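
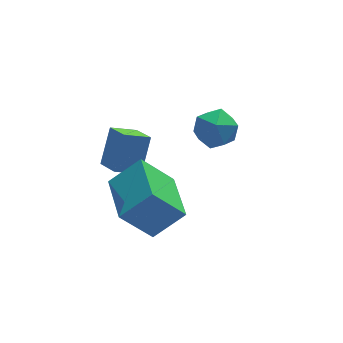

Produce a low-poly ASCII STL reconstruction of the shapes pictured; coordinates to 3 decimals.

solid 
facet normal -0.373 -0.489 -0.788
outer loop
vertex -2.387 -0.076 -1.763
vertex -2.594 0.779 -2.195
vertex -1.547 -0.074 -2.162
endloop
endfacet
facet normal 0.211 -0.873 0.441
outer loop
vertex -1.046 0.581 -1.105
vertex -2.387 -0.076 -1.763
vertex -1.547 -0.074 -2.162
endloop
endfacet
facet normal -0.373 -0.489 -0.788
outer loop
vertex -1.547 -0.074 -2.162
vertex -2.594 0.779 -2.195
vertex -1.754 0.781 -2.594
endloop
endfacet
facet normal 0.903 0.002 -0.429
outer loop
vertex -1.754 0.781 -2.594
vertex -1.046 0.581 -1.105
vertex -1.547 -0.074 -2.162
endloop
endfacet
facet normal -0.903 -0.002 0.429
outer loop
vertex -2.387 -0.076 -1.763
vertex -2.093 1.434 -1.138
vertex -2.594 0.779 -2.195
endloop
endfacet
facet normal 0.211 -0.873 0.441
outer loop
vertex -1.886 0.579 -0.706
vertex -2.387 -0.076 -1.763
vertex -1.046 0.581 -1.105
endloop
endfacet
facet normal -0.903 -0.002 0.429
outer loop
vertex -1.886 0.579 -0.706
vertex -2.093 1.434 -1.138
vertex -2.387 -0.076 -1.763
endloop
endfacet
facet normal -0.211 0.873 -0.441
outer loop
vertex -2.594 0.779 -2.195
vertex -2.093 1.434 -1.138
vertex -1.754 0.781 -2.594
endloop
endfacet
facet normal 0.903 0.002 -0.429
outer loop
vertex -1.253 1.436 -1.537
vertex -1.046 0.581 -1.105
vertex -1.754 0.781 -2.594
endloop
endfacet
facet normal -0.211 0.873 -0.441
outer loop
vertex -1.754 0.781 -2.594
vertex -2.093 1.434 -1.138
vertex -1.253 1.436 -1.537
endloop
endfacet
facet normal 0.373 0.489 0.788
outer loop
vertex -1.253 1.436 -1.537
vertex -1.886 0.579 -0.706
vertex -1.046 0.581 -1.105
endloop
endfacet
facet normal 0.373 0.489 0.788
outer loop
vertex -2.093 1.434 -1.138
vertex -1.886 0.579 -0.706
vertex -1.253 1.436 -1.537
endloop
endfacet
facet normal -0.630 0.765 0.131
outer loop
vertex 0.371 0.779 -1.431
vertex 0.453 0.711 -0.639
vertex 0.945 1.187 -1.052
endloop
endfacet
facet normal -0.272 0.832 -0.484
outer loop
vertex 0.371 0.779 -1.431
vertex 0.945 1.187 -1.052
vertex 1.102 0.832 -1.751
endloop
endfacet
facet normal -0.403 0.254 -0.879
outer loop
vertex 0.371 0.779 -1.431
vertex 1.102 0.832 -1.751
vertex 0.706 0.138 -1.77
endloop
endfacet
facet normal -0.843 -0.170 -0.511
outer loop
vertex 0.371 0.779 -1.431
vertex 0.706 0.138 -1.77
vertex 0.305 0.063 -1.083
endloop
endfacet
facet normal -0.983 0.146 0.114
outer loop
vertex 0.371 0.779 -1.431
vertex 0.305 0.063 -1.083
vertex 0.453 0.711 -0.639
endloop
endfacet
facet normal 0.425 0.842 -0.332
outer loop
vertex 1.102 0.832 -1.751
vertex 0.945 1.187 -1.052
vertex 1.635 0.797 -1.157
endloop
endfacet
facet normal -0.154 0.733 0.662
outer loop
vertex 0.945 1.187 -1.052
vertex 0.453 0.711 -0.639
vertex 1.234 0.722 -0.47
endloop
endfacet
facet normal -0.725 -0.269 0.634
outer loop
vertex 0.453 0.711 -0.639
vertex 0.305 0.063 -1.083
vertex 0.838 0.028 -0.489
endloop
endfacet
facet normal -0.499 -0.781 -0.376
outer loop
vertex 0.305 0.063 -1.083
vertex 0.706 0.138 -1.77
vertex 0.995 -0.327 -1.188
endloop
endfacet
facet normal 0.212 -0.094 -0.973
outer loop
vertex 0.706 0.138 -1.77
vertex 1.102 0.832 -1.751
vertex 1.487 0.149 -1.601
endloop
endfacet
facet normal 0.843 0.170 0.511
outer loop
vertex 1.569 0.081 -0.809
vertex 1.635 0.797 -1.157
vertex 1.234 0.722 -0.47
endloop
endfacet
facet normal 0.403 -0.254 0.879
outer loop
vertex 1.569 0.081 -0.809
vertex 1.234 0.722 -0.47
vertex 0.838 0.028 -0.489
endloop
endfacet
facet normal 0.272 -0.832 0.484
outer loop
vertex 1.569 0.081 -0.809
vertex 0.838 0.028 -0.489
vertex 0.995 -0.327 -1.188
endloop
endfacet
facet normal 0.630 -0.765 -0.131
outer loop
vertex 1.569 0.081 -0.809
vertex 0.995 -0.327 -1.188
vertex 1.487 0.149 -1.601
endloop
endfacet
facet normal 0.983 -0.146 -0.114
outer loop
vertex 1.569 0.081 -0.809
vertex 1.487 0.149 -1.601
vertex 1.635 0.797 -1.157
endloop
endfacet
facet normal 0.499 0.781 0.376
outer loop
vertex 1.234 0.722 -0.47
vertex 1.635 0.797 -1.157
vertex 0.945 1.187 -1.052
endloop
endfacet
facet normal -0.212 0.094 0.973
outer loop
vertex 0.838 0.028 -0.489
vertex 1.234 0.722 -0.47
vertex 0.453 0.711 -0.639
endloop
endfacet
facet normal -0.425 -0.842 0.332
outer loop
vertex 0.995 -0.327 -1.188
vertex 0.838 0.028 -0.489
vertex 0.305 0.063 -1.083
endloop
endfacet
facet normal 0.154 -0.733 -0.662
outer loop
vertex 1.487 0.149 -1.601
vertex 0.995 -0.327 -1.188
vertex 0.706 0.138 -1.77
endloop
endfacet
facet normal 0.725 0.269 -0.634
outer loop
vertex 1.635 0.797 -1.157
vertex 1.487 0.149 -1.601
vertex 1.102 0.832 -1.751
endloop
endfacet
facet normal -0.768 0.014 -0.640
outer loop
vertex -3.128 -3.333 -0.251
vertex -2.974 -1.627 -0.399
vertex -2.189 -3.516 -1.381
endloop
endfacet
facet normal -0.089 -0.992 0.086
outer loop
vertex -1.206 -3.533 -0.561
vertex -3.128 -3.333 -0.251
vertex -2.189 -3.516 -1.381
endloop
endfacet
facet normal -0.768 0.014 -0.641
outer loop
vertex -2.189 -3.516 -1.381
vertex -2.974 -1.627 -0.399
vertex -2.035 -1.809 -1.528
endloop
endfacet
facet normal 0.634 -0.123 -0.763
outer loop
vertex -2.035 -1.809 -1.528
vertex -1.206 -3.533 -0.561
vertex -2.189 -3.516 -1.381
endloop
endfacet
facet normal -0.634 0.123 0.763
outer loop
vertex -3.128 -3.333 -0.251
vertex -1.991 -1.644 0.421
vertex -2.974 -1.627 -0.399
endloop
endfacet
facet normal -0.089 -0.992 0.086
outer loop
vertex -2.145 -3.351 0.568
vertex -3.128 -3.333 -0.251
vertex -1.206 -3.533 -0.561
endloop
endfacet
facet normal -0.634 0.123 0.764
outer loop
vertex -2.145 -3.351 0.568
vertex -1.991 -1.644 0.421
vertex -3.128 -3.333 -0.251
endloop
endfacet
facet normal 0.089 0.992 -0.086
outer loop
vertex -2.974 -1.627 -0.399
vertex -1.991 -1.644 0.421
vertex -2.035 -1.809 -1.528
endloop
endfacet
facet normal 0.634 -0.123 -0.764
outer loop
vertex -1.052 -1.827 -0.709
vertex -1.206 -3.533 -0.561
vertex -2.035 -1.809 -1.528
endloop
endfacet
facet normal 0.090 0.992 -0.086
outer loop
vertex -2.035 -1.809 -1.528
vertex -1.991 -1.644 0.421
vertex -1.052 -1.827 -0.709
endloop
endfacet
facet normal 0.768 -0.014 0.641
outer loop
vertex -1.052 -1.827 -0.709
vertex -2.145 -3.351 0.568
vertex -1.206 -3.533 -0.561
endloop
endfacet
facet normal 0.768 -0.014 0.640
outer loop
vertex -1.991 -1.644 0.421
vertex -2.145 -3.351 0.568
vertex -1.052 -1.827 -0.709
endloop
endfacet

endsolid


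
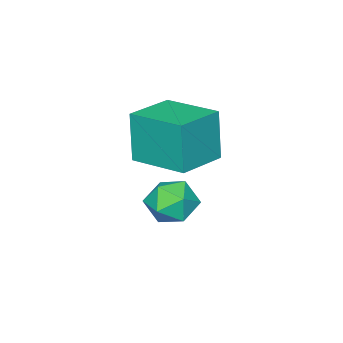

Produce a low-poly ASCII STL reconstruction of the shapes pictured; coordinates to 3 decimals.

solid 
facet normal -0.996 -0.005 -0.094
outer loop
vertex 0.024 2.207 4.192
vertex -0.014 4.378 4.477
vertex 0.212 2.473 2.188
endloop
endfacet
facet normal 0.017 -0.991 -0.130
outer loop
vertex 2.074 2.482 2.363
vertex 0.024 2.207 4.192
vertex 0.212 2.473 2.188
endloop
endfacet
facet normal -0.996 -0.005 -0.094
outer loop
vertex 0.212 2.473 2.188
vertex -0.014 4.378 4.477
vertex 0.174 4.644 2.473
endloop
endfacet
facet normal 0.092 0.131 -0.987
outer loop
vertex 0.174 4.644 2.473
vertex 2.074 2.482 2.363
vertex 0.212 2.473 2.188
endloop
endfacet
facet normal -0.092 -0.131 0.987
outer loop
vertex 0.024 2.207 4.192
vertex 1.848 4.387 4.652
vertex -0.014 4.378 4.477
endloop
endfacet
facet normal 0.017 -0.991 -0.130
outer loop
vertex 1.886 2.216 4.367
vertex 0.024 2.207 4.192
vertex 2.074 2.482 2.363
endloop
endfacet
facet normal -0.092 -0.131 0.987
outer loop
vertex 1.886 2.216 4.367
vertex 1.848 4.387 4.652
vertex 0.024 2.207 4.192
endloop
endfacet
facet normal -0.017 0.991 0.130
outer loop
vertex -0.014 4.378 4.477
vertex 1.848 4.387 4.652
vertex 0.174 4.644 2.473
endloop
endfacet
facet normal 0.092 0.131 -0.987
outer loop
vertex 2.036 4.653 2.648
vertex 2.074 2.482 2.363
vertex 0.174 4.644 2.473
endloop
endfacet
facet normal -0.017 0.991 0.130
outer loop
vertex 0.174 4.644 2.473
vertex 1.848 4.387 4.652
vertex 2.036 4.653 2.648
endloop
endfacet
facet normal 0.996 0.005 0.094
outer loop
vertex 2.036 4.653 2.648
vertex 1.886 2.216 4.367
vertex 2.074 2.482 2.363
endloop
endfacet
facet normal 0.996 0.005 0.094
outer loop
vertex 1.848 4.387 4.652
vertex 1.886 2.216 4.367
vertex 2.036 4.653 2.648
endloop
endfacet
facet normal -0.898 0.308 0.315
outer loop
vertex 0.278 3.899 0.017
vertex -0.079 2.947 -0.069
vertex 0.336 3.259 0.809
endloop
endfacet
facet normal -0.377 0.707 0.599
outer loop
vertex 0.278 3.899 0.017
vertex 0.336 3.259 0.809
vertex 1.124 3.867 0.587
endloop
endfacet
facet normal -0.005 0.998 0.064
outer loop
vertex 0.278 3.899 0.017
vertex 1.124 3.867 0.587
vertex 1.195 3.932 -0.428
endloop
endfacet
facet normal -0.296 0.780 -0.552
outer loop
vertex 0.278 3.899 0.017
vertex 1.195 3.932 -0.428
vertex 0.452 3.363 -0.834
endloop
endfacet
facet normal -0.847 0.354 -0.396
outer loop
vertex 0.278 3.899 0.017
vertex 0.452 3.363 -0.834
vertex -0.079 2.947 -0.069
endloop
endfacet
facet normal 0.059 0.274 0.960
outer loop
vertex 1.124 3.867 0.587
vertex 0.336 3.259 0.809
vertex 1.288 2.897 0.854
endloop
endfacet
facet normal -0.782 -0.370 0.501
outer loop
vertex 0.336 3.259 0.809
vertex -0.079 2.947 -0.069
vertex 0.545 2.328 0.448
endloop
endfacet
facet normal -0.701 -0.297 -0.648
outer loop
vertex -0.079 2.947 -0.069
vertex 0.452 3.363 -0.834
vertex 0.616 2.393 -0.567
endloop
endfacet
facet normal 0.192 0.392 -0.900
outer loop
vertex 0.452 3.363 -0.834
vertex 1.195 3.932 -0.428
vertex 1.404 3.001 -0.789
endloop
endfacet
facet normal 0.661 0.745 0.094
outer loop
vertex 1.195 3.932 -0.428
vertex 1.124 3.867 0.587
vertex 1.819 3.313 0.089
endloop
endfacet
facet normal 0.296 -0.780 0.552
outer loop
vertex 1.462 2.361 0.003
vertex 1.288 2.897 0.854
vertex 0.545 2.328 0.448
endloop
endfacet
facet normal 0.005 -0.998 -0.064
outer loop
vertex 1.462 2.361 0.003
vertex 0.545 2.328 0.448
vertex 0.616 2.393 -0.567
endloop
endfacet
facet normal 0.377 -0.707 -0.599
outer loop
vertex 1.462 2.361 0.003
vertex 0.616 2.393 -0.567
vertex 1.404 3.001 -0.789
endloop
endfacet
facet normal 0.898 -0.308 -0.315
outer loop
vertex 1.462 2.361 0.003
vertex 1.404 3.001 -0.789
vertex 1.819 3.313 0.089
endloop
endfacet
facet normal 0.847 -0.354 0.396
outer loop
vertex 1.462 2.361 0.003
vertex 1.819 3.313 0.089
vertex 1.288 2.897 0.854
endloop
endfacet
facet normal -0.192 -0.392 0.900
outer loop
vertex 0.545 2.328 0.448
vertex 1.288 2.897 0.854
vertex 0.336 3.259 0.809
endloop
endfacet
facet normal -0.661 -0.745 -0.094
outer loop
vertex 0.616 2.393 -0.567
vertex 0.545 2.328 0.448
vertex -0.079 2.947 -0.069
endloop
endfacet
facet normal -0.059 -0.274 -0.960
outer loop
vertex 1.404 3.001 -0.789
vertex 0.616 2.393 -0.567
vertex 0.452 3.363 -0.834
endloop
endfacet
facet normal 0.782 0.370 -0.501
outer loop
vertex 1.819 3.313 0.089
vertex 1.404 3.001 -0.789
vertex 1.195 3.932 -0.428
endloop
endfacet
facet normal 0.701 0.297 0.648
outer loop
vertex 1.288 2.897 0.854
vertex 1.819 3.313 0.089
vertex 1.124 3.867 0.587
endloop
endfacet

endsolid


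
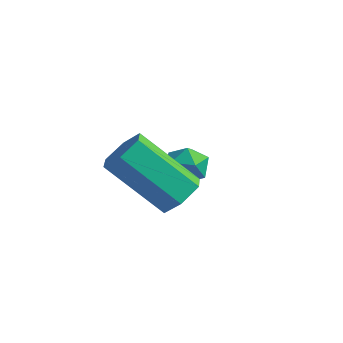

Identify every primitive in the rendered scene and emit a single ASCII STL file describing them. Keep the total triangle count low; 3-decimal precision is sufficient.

solid 
facet normal 0.124 0.655 0.746
outer loop
vertex 2.347 4.309 -1.626
vertex 2.56 3.787 -1.203
vertex 3.03 4.14 -1.591
endloop
endfacet
facet normal 0.233 0.966 0.113
outer loop
vertex 2.347 4.309 -1.626
vertex 3.03 4.14 -1.591
vertex 2.735 4.284 -2.214
endloop
endfacet
facet normal -0.361 0.891 -0.276
outer loop
vertex 2.347 4.309 -1.626
vertex 2.735 4.284 -2.214
vertex 2.081 4.02 -2.211
endloop
endfacet
facet normal -0.838 0.533 0.117
outer loop
vertex 2.347 4.309 -1.626
vertex 2.081 4.02 -2.211
vertex 1.973 3.713 -1.586
endloop
endfacet
facet normal -0.538 0.388 0.749
outer loop
vertex 2.347 4.309 -1.626
vertex 1.973 3.713 -1.586
vertex 2.56 3.787 -1.203
endloop
endfacet
facet normal 0.759 0.614 -0.217
outer loop
vertex 2.735 4.284 -2.214
vertex 3.03 4.14 -1.591
vertex 3.187 3.747 -2.154
endloop
endfacet
facet normal 0.581 0.112 0.806
outer loop
vertex 3.03 4.14 -1.591
vertex 2.56 3.787 -1.203
vertex 3.079 3.44 -1.529
endloop
endfacet
facet normal -0.489 -0.321 0.811
outer loop
vertex 2.56 3.787 -1.203
vertex 1.973 3.713 -1.586
vertex 2.425 3.176 -1.526
endloop
endfacet
facet normal -0.974 -0.087 -0.211
outer loop
vertex 1.973 3.713 -1.586
vertex 2.081 4.02 -2.211
vertex 2.13 3.32 -2.149
endloop
endfacet
facet normal -0.203 0.492 -0.847
outer loop
vertex 2.081 4.02 -2.211
vertex 2.735 4.284 -2.214
vertex 2.6 3.673 -2.537
endloop
endfacet
facet normal 0.838 -0.533 -0.117
outer loop
vertex 2.813 3.151 -2.114
vertex 3.187 3.747 -2.154
vertex 3.079 3.44 -1.529
endloop
endfacet
facet normal 0.361 -0.891 0.276
outer loop
vertex 2.813 3.151 -2.114
vertex 3.079 3.44 -1.529
vertex 2.425 3.176 -1.526
endloop
endfacet
facet normal -0.233 -0.966 -0.113
outer loop
vertex 2.813 3.151 -2.114
vertex 2.425 3.176 -1.526
vertex 2.13 3.32 -2.149
endloop
endfacet
facet normal -0.124 -0.655 -0.746
outer loop
vertex 2.813 3.151 -2.114
vertex 2.13 3.32 -2.149
vertex 2.6 3.673 -2.537
endloop
endfacet
facet normal 0.538 -0.388 -0.749
outer loop
vertex 2.813 3.151 -2.114
vertex 2.6 3.673 -2.537
vertex 3.187 3.747 -2.154
endloop
endfacet
facet normal 0.974 0.087 0.211
outer loop
vertex 3.079 3.44 -1.529
vertex 3.187 3.747 -2.154
vertex 3.03 4.14 -1.591
endloop
endfacet
facet normal 0.203 -0.492 0.847
outer loop
vertex 2.425 3.176 -1.526
vertex 3.079 3.44 -1.529
vertex 2.56 3.787 -1.203
endloop
endfacet
facet normal -0.759 -0.614 0.217
outer loop
vertex 2.13 3.32 -2.149
vertex 2.425 3.176 -1.526
vertex 1.973 3.713 -1.586
endloop
endfacet
facet normal -0.581 -0.112 -0.806
outer loop
vertex 2.6 3.673 -2.537
vertex 2.13 3.32 -2.149
vertex 2.081 4.02 -2.211
endloop
endfacet
facet normal 0.489 0.321 -0.811
outer loop
vertex 3.187 3.747 -2.154
vertex 2.6 3.673 -2.537
vertex 2.735 4.284 -2.214
endloop
endfacet
facet normal 0.695 0.253 -0.673
outer loop
vertex 4.845 1.107 -0.35
vertex 4.348 1.056 -0.883
vertex 4.45 1.691 -0.539
endloop
endfacet
facet normal 0.473 0.544 0.693
outer loop
vertex 4.845 1.107 -0.35
vertex 4.45 1.691 -0.539
vertex 3.328 0.556 1.116
endloop
endfacet
facet normal 0.473 0.544 0.693
outer loop
vertex 3.328 0.556 1.116
vertex 4.45 1.691 -0.539
vertex 2.934 1.14 0.927
endloop
endfacet
facet normal -0.696 -0.252 0.672
outer loop
vertex 3.328 0.556 1.116
vertex 2.934 1.14 0.927
vertex 2.832 0.504 0.583
endloop
endfacet
facet normal 0.695 0.253 -0.673
outer loop
vertex 4.45 1.691 -0.539
vertex 4.348 1.056 -0.883
vertex 3.953 1.64 -1.072
endloop
endfacet
facet normal -0.231 0.965 0.123
outer loop
vertex 4.45 1.691 -0.539
vertex 3.953 1.64 -1.072
vertex 2.934 1.14 0.927
endloop
endfacet
facet normal -0.231 0.965 0.123
outer loop
vertex 2.934 1.14 0.927
vertex 3.953 1.64 -1.072
vertex 2.437 1.089 0.394
endloop
endfacet
facet normal -0.696 -0.252 0.673
outer loop
vertex 2.934 1.14 0.927
vertex 2.437 1.089 0.394
vertex 2.832 0.504 0.583
endloop
endfacet
facet normal 0.696 0.253 -0.672
outer loop
vertex 3.953 1.64 -1.072
vertex 4.348 1.056 -0.883
vertex 3.852 1.004 -1.416
endloop
endfacet
facet normal -0.705 0.421 -0.571
outer loop
vertex 3.953 1.64 -1.072
vertex 3.852 1.004 -1.416
vertex 2.437 1.089 0.394
endloop
endfacet
facet normal -0.705 0.422 -0.571
outer loop
vertex 2.437 1.089 0.394
vertex 3.852 1.004 -1.416
vertex 2.335 0.453 0.05
endloop
endfacet
facet normal -0.696 -0.252 0.673
outer loop
vertex 2.437 1.089 0.394
vertex 2.335 0.453 0.05
vertex 2.832 0.504 0.583
endloop
endfacet
facet normal 0.696 0.252 -0.672
outer loop
vertex 3.852 1.004 -1.416
vertex 4.348 1.056 -0.883
vertex 4.246 0.42 -1.227
endloop
endfacet
facet normal -0.473 -0.543 -0.694
outer loop
vertex 3.852 1.004 -1.416
vertex 4.246 0.42 -1.227
vertex 2.335 0.453 0.05
endloop
endfacet
facet normal -0.473 -0.544 -0.693
outer loop
vertex 2.335 0.453 0.05
vertex 4.246 0.42 -1.227
vertex 2.73 -0.131 0.239
endloop
endfacet
facet normal -0.695 -0.253 0.673
outer loop
vertex 2.335 0.453 0.05
vertex 2.73 -0.131 0.239
vertex 2.832 0.504 0.583
endloop
endfacet
facet normal 0.696 0.252 -0.673
outer loop
vertex 4.246 0.42 -1.227
vertex 4.348 1.056 -0.883
vertex 4.743 0.471 -0.694
endloop
endfacet
facet normal 0.231 -0.965 -0.123
outer loop
vertex 4.246 0.42 -1.227
vertex 4.743 0.471 -0.694
vertex 2.73 -0.131 0.239
endloop
endfacet
facet normal 0.231 -0.965 -0.123
outer loop
vertex 2.73 -0.131 0.239
vertex 4.743 0.471 -0.694
vertex 3.227 -0.08 0.772
endloop
endfacet
facet normal -0.695 -0.253 0.673
outer loop
vertex 2.73 -0.131 0.239
vertex 3.227 -0.08 0.772
vertex 2.832 0.504 0.583
endloop
endfacet
facet normal 0.696 0.252 -0.673
outer loop
vertex 4.743 0.471 -0.694
vertex 4.348 1.056 -0.883
vertex 4.845 1.107 -0.35
endloop
endfacet
facet normal 0.705 -0.422 0.570
outer loop
vertex 4.743 0.471 -0.694
vertex 4.845 1.107 -0.35
vertex 3.227 -0.08 0.772
endloop
endfacet
facet normal 0.705 -0.421 0.571
outer loop
vertex 3.227 -0.08 0.772
vertex 4.845 1.107 -0.35
vertex 3.328 0.556 1.116
endloop
endfacet
facet normal -0.696 -0.253 0.672
outer loop
vertex 3.227 -0.08 0.772
vertex 3.328 0.556 1.116
vertex 2.832 0.504 0.583
endloop
endfacet

endsolid


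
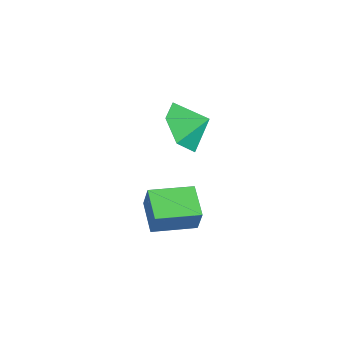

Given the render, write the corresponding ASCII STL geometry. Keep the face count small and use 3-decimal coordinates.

solid 
facet normal -0.940 0.205 0.273
outer loop
vertex 2.793 -0.338 -1.612
vertex 3.071 1.12 -1.752
vertex 2.521 -0.373 -2.521
endloop
endfacet
facet normal -0.187 -0.978 0.094
outer loop
vertex 3.649 -0.62 -2.848
vertex 2.793 -0.338 -1.612
vertex 2.521 -0.373 -2.521
endloop
endfacet
facet normal -0.940 0.206 0.273
outer loop
vertex 2.521 -0.373 -2.521
vertex 3.071 1.12 -1.752
vertex 2.799 1.084 -2.661
endloop
endfacet
facet normal -0.286 -0.037 -0.958
outer loop
vertex 2.799 1.084 -2.661
vertex 3.649 -0.62 -2.848
vertex 2.521 -0.373 -2.521
endloop
endfacet
facet normal 0.286 0.037 0.958
outer loop
vertex 2.793 -0.338 -1.612
vertex 4.199 0.873 -2.079
vertex 3.071 1.12 -1.752
endloop
endfacet
facet normal -0.186 -0.978 0.094
outer loop
vertex 3.921 -0.584 -1.939
vertex 2.793 -0.338 -1.612
vertex 3.649 -0.62 -2.848
endloop
endfacet
facet normal 0.286 0.037 0.958
outer loop
vertex 3.921 -0.584 -1.939
vertex 4.199 0.873 -2.079
vertex 2.793 -0.338 -1.612
endloop
endfacet
facet normal 0.187 0.978 -0.095
outer loop
vertex 3.071 1.12 -1.752
vertex 4.199 0.873 -2.079
vertex 2.799 1.084 -2.661
endloop
endfacet
facet normal -0.286 -0.037 -0.958
outer loop
vertex 3.927 0.838 -2.988
vertex 3.649 -0.62 -2.848
vertex 2.799 1.084 -2.661
endloop
endfacet
facet normal 0.186 0.978 -0.093
outer loop
vertex 2.799 1.084 -2.661
vertex 4.199 0.873 -2.079
vertex 3.927 0.838 -2.988
endloop
endfacet
facet normal 0.940 -0.205 -0.273
outer loop
vertex 3.927 0.838 -2.988
vertex 3.921 -0.584 -1.939
vertex 3.649 -0.62 -2.848
endloop
endfacet
facet normal 0.940 -0.206 -0.273
outer loop
vertex 4.199 0.873 -2.079
vertex 3.921 -0.584 -1.939
vertex 3.927 0.838 -2.988
endloop
endfacet
facet normal -0.465 -0.683 -0.563
outer loop
vertex 0.462 2.327 -2.761
vertex -0.297 2.272 -2.067
vertex -0.355 2.949 -2.841
endloop
endfacet
facet normal 0.602 0.759 -0.248
outer loop
vertex 0.462 2.327 -2.761
vertex -0.355 2.949 -2.841
vertex 0.177 2.968 -1.493
endloop
endfacet
facet normal -0.465 -0.683 -0.563
outer loop
vertex -0.355 2.949 -2.841
vertex -0.297 2.272 -2.067
vertex -1.114 2.894 -2.147
endloop
endfacet
facet normal -0.063 0.998 0.011
outer loop
vertex -0.355 2.949 -2.841
vertex -1.114 2.894 -2.147
vertex 0.177 2.968 -1.493
endloop
endfacet
facet normal -0.465 -0.683 -0.564
outer loop
vertex -1.114 2.894 -2.147
vertex -0.297 2.272 -2.067
vertex -1.056 2.216 -1.374
endloop
endfacet
facet normal -0.359 0.688 0.631
outer loop
vertex -1.114 2.894 -2.147
vertex -1.056 2.216 -1.374
vertex 0.177 2.968 -1.493
endloop
endfacet
facet normal -0.465 -0.683 -0.564
outer loop
vertex -1.056 2.216 -1.374
vertex -0.297 2.272 -2.067
vertex -0.239 1.594 -1.294
endloop
endfacet
facet normal 0.010 0.140 0.990
outer loop
vertex -1.056 2.216 -1.374
vertex -0.239 1.594 -1.294
vertex 0.177 2.968 -1.493
endloop
endfacet
facet normal -0.465 -0.683 -0.564
outer loop
vertex -0.239 1.594 -1.294
vertex -0.297 2.272 -2.067
vertex 0.52 1.65 -1.987
endloop
endfacet
facet normal 0.675 -0.098 0.731
outer loop
vertex -0.239 1.594 -1.294
vertex 0.52 1.65 -1.987
vertex 0.177 2.968 -1.493
endloop
endfacet
facet normal -0.465 -0.683 -0.563
outer loop
vertex 0.52 1.65 -1.987
vertex -0.297 2.272 -2.067
vertex 0.462 2.327 -2.761
endloop
endfacet
facet normal 0.971 0.211 0.112
outer loop
vertex 0.52 1.65 -1.987
vertex 0.462 2.327 -2.761
vertex 0.177 2.968 -1.493
endloop
endfacet

endsolid


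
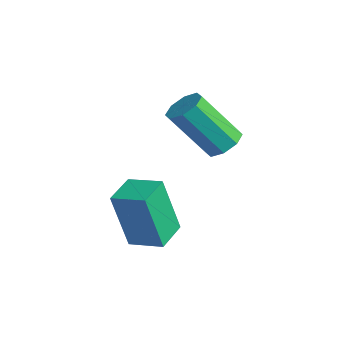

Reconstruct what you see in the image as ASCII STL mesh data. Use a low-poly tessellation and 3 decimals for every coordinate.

solid 
facet normal -0.501 0.857 0.120
outer loop
vertex -2.405 0.658 -2.422
vertex -1.404 1.207 -2.166
vertex -2.132 1.099 -4.436
endloop
endfacet
facet normal -0.856 -0.469 -0.219
outer loop
vertex -1.556 0.113 -4.574
vertex -2.405 0.658 -2.422
vertex -2.132 1.099 -4.436
endloop
endfacet
facet normal -0.501 0.857 0.120
outer loop
vertex -2.132 1.099 -4.436
vertex -1.404 1.207 -2.166
vertex -1.131 1.648 -4.18
endloop
endfacet
facet normal 0.131 0.212 -0.968
outer loop
vertex -1.131 1.648 -4.18
vertex -1.556 0.113 -4.574
vertex -2.132 1.099 -4.436
endloop
endfacet
facet normal -0.131 -0.212 0.968
outer loop
vertex -2.405 0.658 -2.422
vertex -0.828 0.221 -2.304
vertex -1.404 1.207 -2.166
endloop
endfacet
facet normal -0.856 -0.469 -0.219
outer loop
vertex -1.829 -0.328 -2.56
vertex -2.405 0.658 -2.422
vertex -1.556 0.113 -4.574
endloop
endfacet
facet normal -0.131 -0.212 0.968
outer loop
vertex -1.829 -0.328 -2.56
vertex -0.828 0.221 -2.304
vertex -2.405 0.658 -2.422
endloop
endfacet
facet normal 0.856 0.469 0.219
outer loop
vertex -1.404 1.207 -2.166
vertex -0.828 0.221 -2.304
vertex -1.131 1.648 -4.18
endloop
endfacet
facet normal 0.131 0.212 -0.968
outer loop
vertex -0.555 0.662 -4.318
vertex -1.556 0.113 -4.574
vertex -1.131 1.648 -4.18
endloop
endfacet
facet normal 0.856 0.469 0.219
outer loop
vertex -1.131 1.648 -4.18
vertex -0.828 0.221 -2.304
vertex -0.555 0.662 -4.318
endloop
endfacet
facet normal 0.501 -0.857 -0.120
outer loop
vertex -0.555 0.662 -4.318
vertex -1.829 -0.328 -2.56
vertex -1.556 0.113 -4.574
endloop
endfacet
facet normal 0.501 -0.857 -0.120
outer loop
vertex -0.828 0.221 -2.304
vertex -1.829 -0.328 -2.56
vertex -0.555 0.662 -4.318
endloop
endfacet
facet normal 0.367 0.483 -0.795
outer loop
vertex -1.984 4.486 -1.593
vertex -2.307 4.043 -2.011
vertex -2.471 4.647 -1.72
endloop
endfacet
facet normal 0.126 0.821 0.557
outer loop
vertex -1.984 4.486 -1.593
vertex -2.471 4.647 -1.72
vertex -2.73 3.501 0.029
endloop
endfacet
facet normal 0.126 0.821 0.557
outer loop
vertex -2.73 3.501 0.029
vertex -2.471 4.647 -1.72
vertex -3.217 3.661 -0.097
endloop
endfacet
facet normal -0.365 -0.484 0.796
outer loop
vertex -2.73 3.501 0.029
vertex -3.217 3.661 -0.097
vertex -3.053 3.057 -0.389
endloop
endfacet
facet normal 0.365 0.483 -0.796
outer loop
vertex -2.471 4.647 -1.72
vertex -2.307 4.043 -2.011
vertex -2.862 4.453 -2.017
endloop
endfacet
facet normal -0.564 0.795 0.224
outer loop
vertex -2.471 4.647 -1.72
vertex -2.862 4.453 -2.017
vertex -3.217 3.661 -0.097
endloop
endfacet
facet normal -0.565 0.795 0.223
outer loop
vertex -3.217 3.661 -0.097
vertex -2.862 4.453 -2.017
vertex -3.608 3.467 -0.395
endloop
endfacet
facet normal -0.366 -0.484 0.795
outer loop
vertex -3.217 3.661 -0.097
vertex -3.608 3.467 -0.395
vertex -3.053 3.057 -0.389
endloop
endfacet
facet normal 0.366 0.483 -0.795
outer loop
vertex -2.862 4.453 -2.017
vertex -2.307 4.043 -2.011
vertex -2.928 4.019 -2.311
endloop
endfacet
facet normal -0.922 0.303 -0.240
outer loop
vertex -2.862 4.453 -2.017
vertex -2.928 4.019 -2.311
vertex -3.608 3.467 -0.395
endloop
endfacet
facet normal -0.922 0.303 -0.240
outer loop
vertex -3.608 3.467 -0.395
vertex -2.928 4.019 -2.311
vertex -3.674 3.033 -0.689
endloop
endfacet
facet normal -0.366 -0.483 0.795
outer loop
vertex -3.608 3.467 -0.395
vertex -3.674 3.033 -0.689
vertex -3.053 3.057 -0.389
endloop
endfacet
facet normal 0.366 0.483 -0.796
outer loop
vertex -2.928 4.019 -2.311
vertex -2.307 4.043 -2.011
vertex -2.63 3.599 -2.429
endloop
endfacet
facet normal -0.740 -0.367 -0.563
outer loop
vertex -2.928 4.019 -2.311
vertex -2.63 3.599 -2.429
vertex -3.674 3.033 -0.689
endloop
endfacet
facet normal -0.740 -0.368 -0.563
outer loop
vertex -3.674 3.033 -0.689
vertex -2.63 3.599 -2.429
vertex -3.376 2.614 -0.807
endloop
endfacet
facet normal -0.365 -0.484 0.795
outer loop
vertex -3.674 3.033 -0.689
vertex -3.376 2.614 -0.807
vertex -3.053 3.057 -0.389
endloop
endfacet
facet normal 0.365 0.484 -0.796
outer loop
vertex -2.63 3.599 -2.429
vertex -2.307 4.043 -2.011
vertex -2.143 3.439 -2.303
endloop
endfacet
facet normal -0.126 -0.821 -0.557
outer loop
vertex -2.63 3.599 -2.429
vertex -2.143 3.439 -2.303
vertex -3.376 2.614 -0.807
endloop
endfacet
facet normal -0.126 -0.821 -0.557
outer loop
vertex -3.376 2.614 -0.807
vertex -2.143 3.439 -2.303
vertex -2.889 2.453 -0.68
endloop
endfacet
facet normal -0.367 -0.483 0.795
outer loop
vertex -3.376 2.614 -0.807
vertex -2.889 2.453 -0.68
vertex -3.053 3.057 -0.389
endloop
endfacet
facet normal 0.366 0.484 -0.795
outer loop
vertex -2.143 3.439 -2.303
vertex -2.307 4.043 -2.011
vertex -1.752 3.633 -2.005
endloop
endfacet
facet normal 0.564 -0.795 -0.223
outer loop
vertex -2.143 3.439 -2.303
vertex -1.752 3.633 -2.005
vertex -2.889 2.453 -0.68
endloop
endfacet
facet normal 0.564 -0.795 -0.224
outer loop
vertex -2.889 2.453 -0.68
vertex -1.752 3.633 -2.005
vertex -2.498 2.647 -0.383
endloop
endfacet
facet normal -0.365 -0.483 0.796
outer loop
vertex -2.889 2.453 -0.68
vertex -2.498 2.647 -0.383
vertex -3.053 3.057 -0.389
endloop
endfacet
facet normal 0.366 0.483 -0.795
outer loop
vertex -1.752 3.633 -2.005
vertex -2.307 4.043 -2.011
vertex -1.686 4.067 -1.711
endloop
endfacet
facet normal 0.922 -0.303 0.240
outer loop
vertex -1.752 3.633 -2.005
vertex -1.686 4.067 -1.711
vertex -2.498 2.647 -0.383
endloop
endfacet
facet normal 0.922 -0.303 0.240
outer loop
vertex -2.498 2.647 -0.383
vertex -1.686 4.067 -1.711
vertex -2.432 3.081 -0.089
endloop
endfacet
facet normal -0.366 -0.483 0.795
outer loop
vertex -2.498 2.647 -0.383
vertex -2.432 3.081 -0.089
vertex -3.053 3.057 -0.389
endloop
endfacet
facet normal 0.365 0.484 -0.795
outer loop
vertex -1.686 4.067 -1.711
vertex -2.307 4.043 -2.011
vertex -1.984 4.486 -1.593
endloop
endfacet
facet normal 0.740 0.367 0.564
outer loop
vertex -1.686 4.067 -1.711
vertex -1.984 4.486 -1.593
vertex -2.432 3.081 -0.089
endloop
endfacet
facet normal 0.740 0.367 0.563
outer loop
vertex -2.432 3.081 -0.089
vertex -1.984 4.486 -1.593
vertex -2.73 3.501 0.029
endloop
endfacet
facet normal -0.366 -0.483 0.796
outer loop
vertex -2.432 3.081 -0.089
vertex -2.73 3.501 0.029
vertex -3.053 3.057 -0.389
endloop
endfacet

endsolid


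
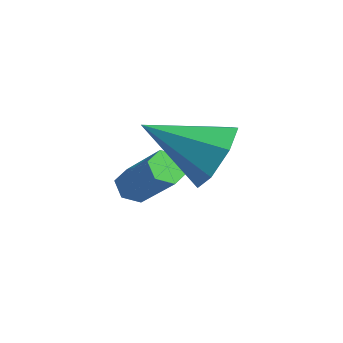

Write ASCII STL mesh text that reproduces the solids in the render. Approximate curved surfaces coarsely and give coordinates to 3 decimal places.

solid 
facet normal 0.608 0.646 -0.461
outer loop
vertex -0.284 -0.323 0.648
vertex -1.07 -0.098 -0.074
vertex -0.863 0.388 0.88
endloop
endfacet
facet normal 0.206 -0.148 0.967
outer loop
vertex -0.284 -0.323 0.648
vertex -0.863 0.388 0.88
vertex -2.37 -1.482 0.914
endloop
endfacet
facet normal 0.608 0.647 -0.461
outer loop
vertex -0.863 0.388 0.88
vertex -1.07 -0.098 -0.074
vertex -1.598 0.732 0.394
endloop
endfacet
facet normal -0.403 0.340 0.850
outer loop
vertex -0.863 0.388 0.88
vertex -1.598 0.732 0.394
vertex -2.37 -1.482 0.914
endloop
endfacet
facet normal 0.608 0.647 -0.461
outer loop
vertex -1.598 0.732 0.394
vertex -1.07 -0.098 -0.074
vertex -1.935 0.451 -0.444
endloop
endfacet
facet normal -0.899 0.369 0.238
outer loop
vertex -1.598 0.732 0.394
vertex -1.935 0.451 -0.444
vertex -2.37 -1.482 0.914
endloop
endfacet
facet normal 0.608 0.646 -0.461
outer loop
vertex -1.935 0.451 -0.444
vertex -1.07 -0.098 -0.074
vertex -1.62 -0.244 -1.003
endloop
endfacet
facet normal -0.909 -0.083 -0.409
outer loop
vertex -1.935 0.451 -0.444
vertex -1.62 -0.244 -1.003
vertex -2.37 -1.482 0.914
endloop
endfacet
facet normal 0.608 0.646 -0.461
outer loop
vertex -1.62 -0.244 -1.003
vertex -1.07 -0.098 -0.074
vertex -0.891 -0.829 -0.862
endloop
endfacet
facet normal -0.425 -0.675 -0.603
outer loop
vertex -1.62 -0.244 -1.003
vertex -0.891 -0.829 -0.862
vertex -2.37 -1.482 0.914
endloop
endfacet
facet normal 0.608 0.646 -0.461
outer loop
vertex -0.891 -0.829 -0.862
vertex -1.07 -0.098 -0.074
vertex -0.296 -0.865 -0.128
endloop
endfacet
facet normal 0.187 -0.962 -0.198
outer loop
vertex -0.891 -0.829 -0.862
vertex -0.296 -0.865 -0.128
vertex -2.37 -1.482 0.914
endloop
endfacet
facet normal 0.608 0.646 -0.461
outer loop
vertex -0.296 -0.865 -0.128
vertex -1.07 -0.098 -0.074
vertex -0.284 -0.323 0.648
endloop
endfacet
facet normal 0.468 -0.728 0.501
outer loop
vertex -0.296 -0.865 -0.128
vertex -0.284 -0.323 0.648
vertex -2.37 -1.482 0.914
endloop
endfacet
facet normal -0.683 -0.069 -0.727
outer loop
vertex -3.705 -0.577 -3.134
vertex -4.128 -0.508 -2.743
vertex -3.896 -0.045 -3.005
endloop
endfacet
facet normal 0.653 0.392 -0.649
outer loop
vertex -3.705 -0.577 -3.134
vertex -3.896 -0.045 -3.005
vertex -2.368 -0.442 -1.707
endloop
endfacet
facet normal 0.653 0.392 -0.649
outer loop
vertex -2.368 -0.442 -1.707
vertex -3.896 -0.045 -3.005
vertex -2.559 0.09 -1.578
endloop
endfacet
facet normal 0.681 0.068 0.729
outer loop
vertex -2.368 -0.442 -1.707
vertex -2.559 0.09 -1.578
vertex -2.792 -0.372 -1.317
endloop
endfacet
facet normal -0.682 -0.070 -0.728
outer loop
vertex -3.896 -0.045 -3.005
vertex -4.128 -0.508 -2.743
vertex -4.32 0.025 -2.614
endloop
endfacet
facet normal 0.041 0.990 -0.132
outer loop
vertex -3.896 -0.045 -3.005
vertex -4.32 0.025 -2.614
vertex -2.559 0.09 -1.578
endloop
endfacet
facet normal 0.041 0.990 -0.133
outer loop
vertex -2.559 0.09 -1.578
vertex -4.32 0.025 -2.614
vertex -2.983 0.16 -1.188
endloop
endfacet
facet normal 0.681 0.068 0.729
outer loop
vertex -2.559 0.09 -1.578
vertex -2.983 0.16 -1.188
vertex -2.792 -0.372 -1.317
endloop
endfacet
facet normal -0.682 -0.069 -0.729
outer loop
vertex -4.32 0.025 -2.614
vertex -4.128 -0.508 -2.743
vertex -4.552 -0.438 -2.353
endloop
endfacet
facet normal -0.612 0.598 0.517
outer loop
vertex -4.32 0.025 -2.614
vertex -4.552 -0.438 -2.353
vertex -2.983 0.16 -1.188
endloop
endfacet
facet normal -0.612 0.599 0.517
outer loop
vertex -2.983 0.16 -1.188
vertex -4.552 -0.438 -2.353
vertex -3.215 -0.303 -0.926
endloop
endfacet
facet normal 0.683 0.069 0.727
outer loop
vertex -2.983 0.16 -1.188
vertex -3.215 -0.303 -0.926
vertex -2.792 -0.372 -1.317
endloop
endfacet
facet normal -0.681 -0.068 -0.729
outer loop
vertex -4.552 -0.438 -2.353
vertex -4.128 -0.508 -2.743
vertex -4.361 -0.97 -2.482
endloop
endfacet
facet normal -0.653 -0.392 0.649
outer loop
vertex -4.552 -0.438 -2.353
vertex -4.361 -0.97 -2.482
vertex -3.215 -0.303 -0.926
endloop
endfacet
facet normal -0.653 -0.392 0.649
outer loop
vertex -3.215 -0.303 -0.926
vertex -4.361 -0.97 -2.482
vertex -3.024 -0.835 -1.055
endloop
endfacet
facet normal 0.683 0.069 0.727
outer loop
vertex -3.215 -0.303 -0.926
vertex -3.024 -0.835 -1.055
vertex -2.792 -0.372 -1.317
endloop
endfacet
facet normal -0.681 -0.068 -0.729
outer loop
vertex -4.361 -0.97 -2.482
vertex -4.128 -0.508 -2.743
vertex -3.937 -1.04 -2.872
endloop
endfacet
facet normal -0.042 -0.990 0.133
outer loop
vertex -4.361 -0.97 -2.482
vertex -3.937 -1.04 -2.872
vertex -3.024 -0.835 -1.055
endloop
endfacet
facet normal -0.041 -0.990 0.132
outer loop
vertex -3.024 -0.835 -1.055
vertex -3.937 -1.04 -2.872
vertex -2.6 -0.905 -1.446
endloop
endfacet
facet normal 0.682 0.070 0.728
outer loop
vertex -3.024 -0.835 -1.055
vertex -2.6 -0.905 -1.446
vertex -2.792 -0.372 -1.317
endloop
endfacet
facet normal -0.683 -0.069 -0.727
outer loop
vertex -3.937 -1.04 -2.872
vertex -4.128 -0.508 -2.743
vertex -3.705 -0.577 -3.134
endloop
endfacet
facet normal 0.612 -0.599 -0.517
outer loop
vertex -3.937 -1.04 -2.872
vertex -3.705 -0.577 -3.134
vertex -2.6 -0.905 -1.446
endloop
endfacet
facet normal 0.612 -0.598 -0.517
outer loop
vertex -2.6 -0.905 -1.446
vertex -3.705 -0.577 -3.134
vertex -2.368 -0.442 -1.707
endloop
endfacet
facet normal 0.682 0.069 0.729
outer loop
vertex -2.6 -0.905 -1.446
vertex -2.368 -0.442 -1.707
vertex -2.792 -0.372 -1.317
endloop
endfacet

endsolid


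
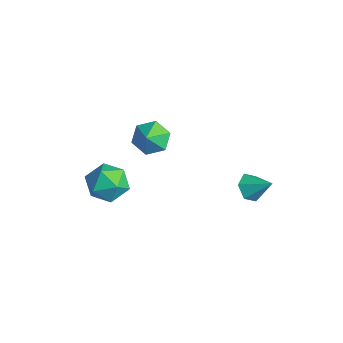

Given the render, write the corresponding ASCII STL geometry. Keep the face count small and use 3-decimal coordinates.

solid 
facet normal -0.646 -0.478 -0.595
outer loop
vertex -0.202 3.028 -1.339
vertex -0.732 2.968 -0.716
vertex -0.756 3.62 -1.213
endloop
endfacet
facet normal 0.606 0.661 -0.442
outer loop
vertex -0.202 3.028 -1.339
vertex -0.756 3.62 -1.213
vertex 0.192 3.652 0.136
endloop
endfacet
facet normal -0.646 -0.478 -0.595
outer loop
vertex -0.756 3.62 -1.213
vertex -0.732 2.968 -0.716
vertex -1.286 3.56 -0.59
endloop
endfacet
facet normal -0.077 0.997 0.030
outer loop
vertex -0.756 3.62 -1.213
vertex -1.286 3.56 -0.59
vertex 0.192 3.652 0.136
endloop
endfacet
facet normal -0.646 -0.478 -0.595
outer loop
vertex -1.286 3.56 -0.59
vertex -0.732 2.968 -0.716
vertex -1.261 2.908 -0.093
endloop
endfacet
facet normal -0.396 0.547 0.737
outer loop
vertex -1.286 3.56 -0.59
vertex -1.261 2.908 -0.093
vertex 0.192 3.652 0.136
endloop
endfacet
facet normal -0.646 -0.479 -0.595
outer loop
vertex -1.261 2.908 -0.093
vertex -0.732 2.968 -0.716
vertex -0.708 2.317 -0.218
endloop
endfacet
facet normal -0.032 -0.236 0.971
outer loop
vertex -1.261 2.908 -0.093
vertex -0.708 2.317 -0.218
vertex 0.192 3.652 0.136
endloop
endfacet
facet normal -0.645 -0.479 -0.595
outer loop
vertex -0.708 2.317 -0.218
vertex -0.732 2.968 -0.716
vertex -0.178 2.377 -0.841
endloop
endfacet
facet normal 0.651 -0.571 0.499
outer loop
vertex -0.708 2.317 -0.218
vertex -0.178 2.377 -0.841
vertex 0.192 3.652 0.136
endloop
endfacet
facet normal -0.645 -0.479 -0.595
outer loop
vertex -0.178 2.377 -0.841
vertex -0.732 2.968 -0.716
vertex -0.202 3.028 -1.339
endloop
endfacet
facet normal 0.971 -0.123 -0.207
outer loop
vertex -0.178 2.377 -0.841
vertex -0.202 3.028 -1.339
vertex 0.192 3.652 0.136
endloop
endfacet
facet normal -0.916 0.399 -0.036
outer loop
vertex -3.863 -2.275 -0.293
vertex -4.305 -3.316 -0.583
vertex -4.217 -3.012 0.54
endloop
endfacet
facet normal -0.508 0.741 0.440
outer loop
vertex -3.863 -2.275 -0.293
vertex -4.217 -3.012 0.54
vertex -3.225 -2.412 0.675
endloop
endfacet
facet normal 0.065 0.993 0.098
outer loop
vertex -3.863 -2.275 -0.293
vertex -3.225 -2.412 0.675
vertex -2.7 -2.344 -0.365
endloop
endfacet
facet normal 0.011 0.807 -0.590
outer loop
vertex -3.863 -2.275 -0.293
vertex -2.7 -2.344 -0.365
vertex -3.367 -2.903 -1.143
endloop
endfacet
facet normal -0.595 0.440 -0.672
outer loop
vertex -3.863 -2.275 -0.293
vertex -3.367 -2.903 -1.143
vertex -4.305 -3.316 -0.583
endloop
endfacet
facet normal -0.285 0.264 0.921
outer loop
vertex -3.225 -2.412 0.675
vertex -4.217 -3.012 0.54
vertex -3.273 -3.537 0.983
endloop
endfacet
facet normal -0.945 -0.289 0.152
outer loop
vertex -4.217 -3.012 0.54
vertex -4.305 -3.316 -0.583
vertex -3.94 -4.096 0.205
endloop
endfacet
facet normal -0.426 -0.222 -0.877
outer loop
vertex -4.305 -3.316 -0.583
vertex -3.367 -2.903 -1.143
vertex -3.415 -4.028 -0.835
endloop
endfacet
facet normal 0.556 0.372 -0.744
outer loop
vertex -3.367 -2.903 -1.143
vertex -2.7 -2.344 -0.365
vertex -2.423 -3.428 -0.7
endloop
endfacet
facet normal 0.642 0.672 0.368
outer loop
vertex -2.7 -2.344 -0.365
vertex -3.225 -2.412 0.675
vertex -2.335 -3.124 0.423
endloop
endfacet
facet normal -0.011 -0.807 0.590
outer loop
vertex -2.777 -4.165 0.133
vertex -3.273 -3.537 0.983
vertex -3.94 -4.096 0.205
endloop
endfacet
facet normal -0.065 -0.993 -0.098
outer loop
vertex -2.777 -4.165 0.133
vertex -3.94 -4.096 0.205
vertex -3.415 -4.028 -0.835
endloop
endfacet
facet normal 0.508 -0.741 -0.440
outer loop
vertex -2.777 -4.165 0.133
vertex -3.415 -4.028 -0.835
vertex -2.423 -3.428 -0.7
endloop
endfacet
facet normal 0.916 -0.399 0.036
outer loop
vertex -2.777 -4.165 0.133
vertex -2.423 -3.428 -0.7
vertex -2.335 -3.124 0.423
endloop
endfacet
facet normal 0.595 -0.440 0.672
outer loop
vertex -2.777 -4.165 0.133
vertex -2.335 -3.124 0.423
vertex -3.273 -3.537 0.983
endloop
endfacet
facet normal -0.556 -0.372 0.744
outer loop
vertex -3.94 -4.096 0.205
vertex -3.273 -3.537 0.983
vertex -4.217 -3.012 0.54
endloop
endfacet
facet normal -0.642 -0.672 -0.368
outer loop
vertex -3.415 -4.028 -0.835
vertex -3.94 -4.096 0.205
vertex -4.305 -3.316 -0.583
endloop
endfacet
facet normal 0.285 -0.264 -0.921
outer loop
vertex -2.423 -3.428 -0.7
vertex -3.415 -4.028 -0.835
vertex -3.367 -2.903 -1.143
endloop
endfacet
facet normal 0.945 0.289 -0.152
outer loop
vertex -2.335 -3.124 0.423
vertex -2.423 -3.428 -0.7
vertex -2.7 -2.344 -0.365
endloop
endfacet
facet normal 0.426 0.222 0.877
outer loop
vertex -3.273 -3.537 0.983
vertex -2.335 -3.124 0.423
vertex -3.225 -2.412 0.675
endloop
endfacet
facet normal -0.568 0.489 -0.662
outer loop
vertex -2.641 -1.529 1.981
vertex -3.082 -1.068 2.699
vertex -2.294 -0.693 2.3
endloop
endfacet
facet normal 0.932 -0.346 -0.106
outer loop
vertex -2.641 -1.529 1.981
vertex -2.294 -0.693 2.3
vertex -2.498 -1.572 3.381
endloop
endfacet
facet normal -0.568 0.489 -0.662
outer loop
vertex -2.294 -0.693 2.3
vertex -3.082 -1.068 2.699
vertex -2.735 -0.232 3.018
endloop
endfacet
facet normal 0.888 0.260 0.379
outer loop
vertex -2.294 -0.693 2.3
vertex -2.735 -0.232 3.018
vertex -2.498 -1.572 3.381
endloop
endfacet
facet normal -0.568 0.488 -0.663
outer loop
vertex -2.735 -0.232 3.018
vertex -3.082 -1.068 2.699
vertex -3.523 -0.608 3.416
endloop
endfacet
facet normal 0.312 0.299 0.902
outer loop
vertex -2.735 -0.232 3.018
vertex -3.523 -0.608 3.416
vertex -2.498 -1.572 3.381
endloop
endfacet
facet normal -0.567 0.489 -0.663
outer loop
vertex -3.523 -0.608 3.416
vertex -3.082 -1.068 2.699
vertex -3.871 -1.444 3.097
endloop
endfacet
facet normal -0.219 -0.267 0.938
outer loop
vertex -3.523 -0.608 3.416
vertex -3.871 -1.444 3.097
vertex -2.498 -1.572 3.381
endloop
endfacet
facet normal -0.567 0.489 -0.663
outer loop
vertex -3.871 -1.444 3.097
vertex -3.082 -1.068 2.699
vertex -3.43 -1.905 2.38
endloop
endfacet
facet normal -0.175 -0.874 0.454
outer loop
vertex -3.871 -1.444 3.097
vertex -3.43 -1.905 2.38
vertex -2.498 -1.572 3.381
endloop
endfacet
facet normal -0.568 0.489 -0.662
outer loop
vertex -3.43 -1.905 2.38
vertex -3.082 -1.068 2.699
vertex -2.641 -1.529 1.981
endloop
endfacet
facet normal 0.401 -0.914 -0.069
outer loop
vertex -3.43 -1.905 2.38
vertex -2.641 -1.529 1.981
vertex -2.498 -1.572 3.381
endloop
endfacet

endsolid


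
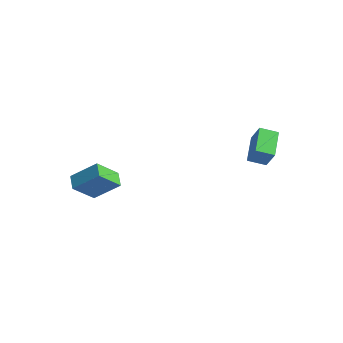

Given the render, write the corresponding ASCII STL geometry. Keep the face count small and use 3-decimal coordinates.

solid 
facet normal -0.822 0.355 0.445
outer loop
vertex -3.989 -4.536 0.011
vertex -2.949 -3.534 1.135
vertex -4.033 -3.232 -1.11
endloop
endfacet
facet normal -0.568 -0.547 -0.614
outer loop
vertex -3.211 -3.586 -1.555
vertex -3.989 -4.536 0.011
vertex -4.033 -3.232 -1.11
endloop
endfacet
facet normal -0.822 0.355 0.445
outer loop
vertex -4.033 -3.232 -1.11
vertex -2.949 -3.534 1.135
vertex -2.993 -2.23 0.014
endloop
endfacet
facet normal -0.026 0.758 -0.652
outer loop
vertex -2.993 -2.23 0.014
vertex -3.211 -3.586 -1.555
vertex -4.033 -3.232 -1.11
endloop
endfacet
facet normal 0.026 -0.758 0.652
outer loop
vertex -3.989 -4.536 0.011
vertex -2.127 -3.888 0.69
vertex -2.949 -3.534 1.135
endloop
endfacet
facet normal -0.568 -0.547 -0.614
outer loop
vertex -3.167 -4.89 -0.434
vertex -3.989 -4.536 0.011
vertex -3.211 -3.586 -1.555
endloop
endfacet
facet normal 0.026 -0.758 0.652
outer loop
vertex -3.167 -4.89 -0.434
vertex -2.127 -3.888 0.69
vertex -3.989 -4.536 0.011
endloop
endfacet
facet normal 0.568 0.547 0.614
outer loop
vertex -2.949 -3.534 1.135
vertex -2.127 -3.888 0.69
vertex -2.993 -2.23 0.014
endloop
endfacet
facet normal -0.026 0.758 -0.652
outer loop
vertex -2.171 -2.584 -0.431
vertex -3.211 -3.586 -1.555
vertex -2.993 -2.23 0.014
endloop
endfacet
facet normal 0.568 0.547 0.614
outer loop
vertex -2.993 -2.23 0.014
vertex -2.127 -3.888 0.69
vertex -2.171 -2.584 -0.431
endloop
endfacet
facet normal 0.822 -0.355 -0.445
outer loop
vertex -2.171 -2.584 -0.431
vertex -3.167 -4.89 -0.434
vertex -3.211 -3.586 -1.555
endloop
endfacet
facet normal 0.822 -0.355 -0.445
outer loop
vertex -2.127 -3.888 0.69
vertex -3.167 -4.89 -0.434
vertex -2.171 -2.584 -0.431
endloop
endfacet
facet normal -0.588 0.035 -0.808
outer loop
vertex 3.24 1.56 2.639
vertex 2.12 2.595 3.498
vertex 3.75 2.389 2.304
endloop
endfacet
facet normal 0.640 -0.592 -0.490
outer loop
vertex 4.52 2.345 3.362
vertex 3.24 1.56 2.639
vertex 3.75 2.389 2.304
endloop
endfacet
facet normal -0.588 0.034 -0.808
outer loop
vertex 3.75 2.389 2.304
vertex 2.12 2.595 3.498
vertex 2.63 3.425 3.162
endloop
endfacet
facet normal 0.495 0.805 -0.327
outer loop
vertex 2.63 3.425 3.162
vertex 4.52 2.345 3.362
vertex 3.75 2.389 2.304
endloop
endfacet
facet normal -0.494 -0.806 0.326
outer loop
vertex 3.24 1.56 2.639
vertex 2.89 2.551 4.556
vertex 2.12 2.595 3.498
endloop
endfacet
facet normal 0.640 -0.592 -0.490
outer loop
vertex 4.01 1.515 3.698
vertex 3.24 1.56 2.639
vertex 4.52 2.345 3.362
endloop
endfacet
facet normal -0.495 -0.805 0.326
outer loop
vertex 4.01 1.515 3.698
vertex 2.89 2.551 4.556
vertex 3.24 1.56 2.639
endloop
endfacet
facet normal -0.640 0.592 0.490
outer loop
vertex 2.12 2.595 3.498
vertex 2.89 2.551 4.556
vertex 2.63 3.425 3.162
endloop
endfacet
facet normal 0.495 0.806 -0.326
outer loop
vertex 3.4 3.38 4.221
vertex 4.52 2.345 3.362
vertex 2.63 3.425 3.162
endloop
endfacet
facet normal -0.640 0.592 0.490
outer loop
vertex 2.63 3.425 3.162
vertex 2.89 2.551 4.556
vertex 3.4 3.38 4.221
endloop
endfacet
facet normal 0.588 -0.034 0.808
outer loop
vertex 3.4 3.38 4.221
vertex 4.01 1.515 3.698
vertex 4.52 2.345 3.362
endloop
endfacet
facet normal 0.587 -0.035 0.809
outer loop
vertex 2.89 2.551 4.556
vertex 4.01 1.515 3.698
vertex 3.4 3.38 4.221
endloop
endfacet

endsolid


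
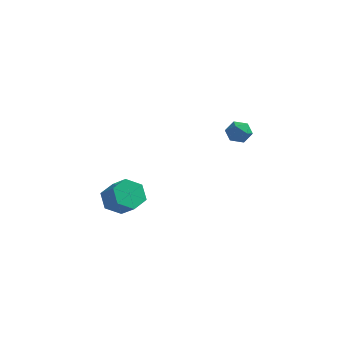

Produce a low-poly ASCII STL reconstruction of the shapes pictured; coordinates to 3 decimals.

solid 
facet normal -0.013 0.048 0.999
outer loop
vertex 3.415 -1.584 3.462
vertex 3.748 -2.18 3.495
vertex 4.099 -1.593 3.471
endloop
endfacet
facet normal -0.000 0.701 0.713
outer loop
vertex 3.415 -1.584 3.462
vertex 4.099 -1.593 3.471
vertex 3.768 -1.167 3.052
endloop
endfacet
facet normal -0.570 0.769 0.291
outer loop
vertex 3.415 -1.584 3.462
vertex 3.768 -1.167 3.052
vertex 3.213 -1.489 2.816
endloop
endfacet
facet normal -0.936 0.156 0.316
outer loop
vertex 3.415 -1.584 3.462
vertex 3.213 -1.489 2.816
vertex 3.201 -2.115 3.09
endloop
endfacet
facet normal -0.592 -0.289 0.753
outer loop
vertex 3.415 -1.584 3.462
vertex 3.201 -2.115 3.09
vertex 3.748 -2.18 3.495
endloop
endfacet
facet normal 0.584 0.753 0.304
outer loop
vertex 3.768 -1.167 3.052
vertex 4.099 -1.593 3.471
vertex 4.319 -1.505 2.83
endloop
endfacet
facet normal 0.564 -0.306 0.767
outer loop
vertex 4.099 -1.593 3.471
vertex 3.748 -2.18 3.495
vertex 4.307 -2.131 3.104
endloop
endfacet
facet normal -0.374 -0.851 0.368
outer loop
vertex 3.748 -2.18 3.495
vertex 3.201 -2.115 3.09
vertex 3.752 -2.453 2.868
endloop
endfacet
facet normal -0.932 -0.130 -0.338
outer loop
vertex 3.201 -2.115 3.09
vertex 3.213 -1.489 2.816
vertex 3.421 -2.027 2.449
endloop
endfacet
facet normal -0.339 0.862 -0.377
outer loop
vertex 3.213 -1.489 2.816
vertex 3.768 -1.167 3.052
vertex 3.772 -1.44 2.425
endloop
endfacet
facet normal 0.936 -0.156 -0.316
outer loop
vertex 4.105 -2.036 2.458
vertex 4.319 -1.505 2.83
vertex 4.307 -2.131 3.104
endloop
endfacet
facet normal 0.570 -0.769 -0.291
outer loop
vertex 4.105 -2.036 2.458
vertex 4.307 -2.131 3.104
vertex 3.752 -2.453 2.868
endloop
endfacet
facet normal 0.000 -0.701 -0.713
outer loop
vertex 4.105 -2.036 2.458
vertex 3.752 -2.453 2.868
vertex 3.421 -2.027 2.449
endloop
endfacet
facet normal 0.013 -0.048 -0.999
outer loop
vertex 4.105 -2.036 2.458
vertex 3.421 -2.027 2.449
vertex 3.772 -1.44 2.425
endloop
endfacet
facet normal 0.592 0.289 -0.753
outer loop
vertex 4.105 -2.036 2.458
vertex 3.772 -1.44 2.425
vertex 4.319 -1.505 2.83
endloop
endfacet
facet normal 0.932 0.130 0.338
outer loop
vertex 4.307 -2.131 3.104
vertex 4.319 -1.505 2.83
vertex 4.099 -1.593 3.471
endloop
endfacet
facet normal 0.339 -0.862 0.377
outer loop
vertex 3.752 -2.453 2.868
vertex 4.307 -2.131 3.104
vertex 3.748 -2.18 3.495
endloop
endfacet
facet normal -0.584 -0.753 -0.304
outer loop
vertex 3.421 -2.027 2.449
vertex 3.752 -2.453 2.868
vertex 3.201 -2.115 3.09
endloop
endfacet
facet normal -0.564 0.306 -0.767
outer loop
vertex 3.772 -1.44 2.425
vertex 3.421 -2.027 2.449
vertex 3.213 -1.489 2.816
endloop
endfacet
facet normal 0.374 0.851 -0.368
outer loop
vertex 4.319 -1.505 2.83
vertex 3.772 -1.44 2.425
vertex 3.768 -1.167 3.052
endloop
endfacet
facet normal -0.702 0.365 -0.611
outer loop
vertex -2.249 -0.398 -3.963
vertex -2.91 -0.861 -3.48
vertex -2.672 0.014 -3.231
endloop
endfacet
facet normal 0.552 0.822 -0.144
outer loop
vertex -2.249 -0.398 -3.963
vertex -2.672 0.014 -3.231
vertex -1.329 -0.876 -3.162
endloop
endfacet
facet normal 0.552 0.822 -0.142
outer loop
vertex -1.329 -0.876 -3.162
vertex -2.672 0.014 -3.231
vertex -1.752 -0.465 -2.43
endloop
endfacet
facet normal 0.702 -0.366 0.611
outer loop
vertex -1.329 -0.876 -3.162
vertex -1.752 -0.465 -2.43
vertex -1.99 -1.339 -2.68
endloop
endfacet
facet normal -0.702 0.365 -0.612
outer loop
vertex -2.672 0.014 -3.231
vertex -2.91 -0.861 -3.48
vertex -3.333 -0.449 -2.749
endloop
endfacet
facet normal -0.114 0.790 0.603
outer loop
vertex -2.672 0.014 -3.231
vertex -3.333 -0.449 -2.749
vertex -1.752 -0.465 -2.43
endloop
endfacet
facet normal -0.113 0.790 0.602
outer loop
vertex -1.752 -0.465 -2.43
vertex -3.333 -0.449 -2.749
vertex -2.413 -0.927 -1.948
endloop
endfacet
facet normal 0.702 -0.366 0.611
outer loop
vertex -1.752 -0.465 -2.43
vertex -2.413 -0.927 -1.948
vertex -1.99 -1.339 -2.68
endloop
endfacet
facet normal -0.702 0.365 -0.612
outer loop
vertex -3.333 -0.449 -2.749
vertex -2.91 -0.861 -3.48
vertex -3.571 -1.324 -2.998
endloop
endfacet
facet normal -0.665 -0.031 0.746
outer loop
vertex -3.333 -0.449 -2.749
vertex -3.571 -1.324 -2.998
vertex -2.413 -0.927 -1.948
endloop
endfacet
facet normal -0.665 -0.031 0.746
outer loop
vertex -2.413 -0.927 -1.948
vertex -3.571 -1.324 -2.998
vertex -2.651 -1.802 -2.197
endloop
endfacet
facet normal 0.702 -0.365 0.611
outer loop
vertex -2.413 -0.927 -1.948
vertex -2.651 -1.802 -2.197
vertex -1.99 -1.339 -2.68
endloop
endfacet
facet normal -0.702 0.366 -0.611
outer loop
vertex -3.571 -1.324 -2.998
vertex -2.91 -0.861 -3.48
vertex -3.148 -1.735 -3.73
endloop
endfacet
facet normal -0.551 -0.822 0.143
outer loop
vertex -3.571 -1.324 -2.998
vertex -3.148 -1.735 -3.73
vertex -2.651 -1.802 -2.197
endloop
endfacet
facet normal -0.552 -0.821 0.143
outer loop
vertex -2.651 -1.802 -2.197
vertex -3.148 -1.735 -3.73
vertex -2.228 -2.214 -2.929
endloop
endfacet
facet normal 0.702 -0.365 0.611
outer loop
vertex -2.651 -1.802 -2.197
vertex -2.228 -2.214 -2.929
vertex -1.99 -1.339 -2.68
endloop
endfacet
facet normal -0.702 0.366 -0.611
outer loop
vertex -3.148 -1.735 -3.73
vertex -2.91 -0.861 -3.48
vertex -2.487 -1.273 -4.212
endloop
endfacet
facet normal 0.113 -0.790 -0.602
outer loop
vertex -3.148 -1.735 -3.73
vertex -2.487 -1.273 -4.212
vertex -2.228 -2.214 -2.929
endloop
endfacet
facet normal 0.114 -0.790 -0.602
outer loop
vertex -2.228 -2.214 -2.929
vertex -2.487 -1.273 -4.212
vertex -1.567 -1.751 -3.411
endloop
endfacet
facet normal 0.702 -0.365 0.612
outer loop
vertex -2.228 -2.214 -2.929
vertex -1.567 -1.751 -3.411
vertex -1.99 -1.339 -2.68
endloop
endfacet
facet normal -0.702 0.365 -0.611
outer loop
vertex -2.487 -1.273 -4.212
vertex -2.91 -0.861 -3.48
vertex -2.249 -0.398 -3.963
endloop
endfacet
facet normal 0.665 0.031 -0.746
outer loop
vertex -2.487 -1.273 -4.212
vertex -2.249 -0.398 -3.963
vertex -1.567 -1.751 -3.411
endloop
endfacet
facet normal 0.665 0.031 -0.746
outer loop
vertex -1.567 -1.751 -3.411
vertex -2.249 -0.398 -3.963
vertex -1.329 -0.876 -3.162
endloop
endfacet
facet normal 0.702 -0.365 0.612
outer loop
vertex -1.567 -1.751 -3.411
vertex -1.329 -0.876 -3.162
vertex -1.99 -1.339 -2.68
endloop
endfacet

endsolid


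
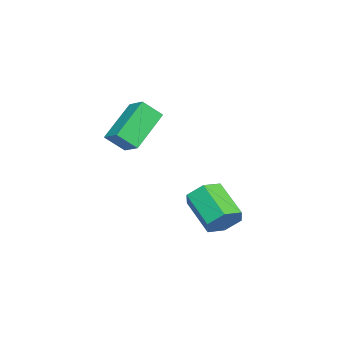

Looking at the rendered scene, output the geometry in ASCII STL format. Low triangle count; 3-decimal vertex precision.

solid 
facet normal -0.587 -0.697 -0.412
outer loop
vertex -3.446 -0.995 3.896
vertex -3.769 -0.299 3.18
vertex -1.949 -1.543 2.688
endloop
endfacet
facet normal 0.308 -0.663 0.682
outer loop
vertex -1.391 -0.881 3.08
vertex -3.446 -0.995 3.896
vertex -1.949 -1.543 2.688
endloop
endfacet
facet normal -0.587 -0.696 -0.413
outer loop
vertex -1.949 -1.543 2.688
vertex -3.769 -0.299 3.18
vertex -2.272 -0.846 1.972
endloop
endfacet
facet normal 0.749 -0.273 -0.604
outer loop
vertex -2.272 -0.846 1.972
vertex -1.391 -0.881 3.08
vertex -1.949 -1.543 2.688
endloop
endfacet
facet normal -0.749 0.274 0.604
outer loop
vertex -3.446 -0.995 3.896
vertex -3.211 0.363 3.572
vertex -3.769 -0.299 3.18
endloop
endfacet
facet normal 0.308 -0.664 0.682
outer loop
vertex -2.888 -0.334 4.288
vertex -3.446 -0.995 3.896
vertex -1.391 -0.881 3.08
endloop
endfacet
facet normal -0.748 0.274 0.604
outer loop
vertex -2.888 -0.334 4.288
vertex -3.211 0.363 3.572
vertex -3.446 -0.995 3.896
endloop
endfacet
facet normal -0.308 0.663 -0.682
outer loop
vertex -3.769 -0.299 3.18
vertex -3.211 0.363 3.572
vertex -2.272 -0.846 1.972
endloop
endfacet
facet normal 0.749 -0.274 -0.604
outer loop
vertex -1.714 -0.185 2.364
vertex -1.391 -0.881 3.08
vertex -2.272 -0.846 1.972
endloop
endfacet
facet normal -0.307 0.664 -0.682
outer loop
vertex -2.272 -0.846 1.972
vertex -3.211 0.363 3.572
vertex -1.714 -0.185 2.364
endloop
endfacet
facet normal 0.587 0.697 0.412
outer loop
vertex -1.714 -0.185 2.364
vertex -2.888 -0.334 4.288
vertex -1.391 -0.881 3.08
endloop
endfacet
facet normal 0.588 0.696 0.412
outer loop
vertex -3.211 0.363 3.572
vertex -2.888 -0.334 4.288
vertex -1.714 -0.185 2.364
endloop
endfacet
facet normal 0.577 0.604 -0.550
outer loop
vertex -1.687 3.111 -0.655
vertex -2.176 2.999 -1.291
vertex -2.317 3.605 -0.773
endloop
endfacet
facet normal 0.247 0.512 0.823
outer loop
vertex -1.687 3.111 -0.655
vertex -2.317 3.605 -0.773
vertex -2.695 2.053 0.307
endloop
endfacet
facet normal 0.247 0.512 0.823
outer loop
vertex -2.695 2.053 0.307
vertex -2.317 3.605 -0.773
vertex -3.326 2.547 0.189
endloop
endfacet
facet normal -0.576 -0.605 0.550
outer loop
vertex -2.695 2.053 0.307
vertex -3.326 2.547 0.189
vertex -3.184 1.941 -0.329
endloop
endfacet
facet normal 0.577 0.604 -0.550
outer loop
vertex -2.317 3.605 -0.773
vertex -2.176 2.999 -1.291
vertex -2.806 3.493 -1.409
endloop
endfacet
facet normal -0.551 0.784 0.285
outer loop
vertex -2.317 3.605 -0.773
vertex -2.806 3.493 -1.409
vertex -3.326 2.547 0.189
endloop
endfacet
facet normal -0.551 0.784 0.285
outer loop
vertex -3.326 2.547 0.189
vertex -2.806 3.493 -1.409
vertex -3.815 2.435 -0.447
endloop
endfacet
facet normal -0.576 -0.605 0.550
outer loop
vertex -3.326 2.547 0.189
vertex -3.815 2.435 -0.447
vertex -3.184 1.941 -0.329
endloop
endfacet
facet normal 0.577 0.604 -0.550
outer loop
vertex -2.806 3.493 -1.409
vertex -2.176 2.999 -1.291
vertex -2.665 2.887 -1.927
endloop
endfacet
facet normal -0.798 0.273 -0.537
outer loop
vertex -2.806 3.493 -1.409
vertex -2.665 2.887 -1.927
vertex -3.815 2.435 -0.447
endloop
endfacet
facet normal -0.798 0.272 -0.537
outer loop
vertex -3.815 2.435 -0.447
vertex -2.665 2.887 -1.927
vertex -3.673 1.829 -0.965
endloop
endfacet
facet normal -0.576 -0.605 0.550
outer loop
vertex -3.815 2.435 -0.447
vertex -3.673 1.829 -0.965
vertex -3.184 1.941 -0.329
endloop
endfacet
facet normal 0.576 0.605 -0.550
outer loop
vertex -2.665 2.887 -1.927
vertex -2.176 2.999 -1.291
vertex -2.034 2.393 -1.809
endloop
endfacet
facet normal -0.247 -0.512 -0.822
outer loop
vertex -2.665 2.887 -1.927
vertex -2.034 2.393 -1.809
vertex -3.673 1.829 -0.965
endloop
endfacet
facet normal -0.247 -0.512 -0.823
outer loop
vertex -3.673 1.829 -0.965
vertex -2.034 2.393 -1.809
vertex -3.043 1.335 -0.847
endloop
endfacet
facet normal -0.577 -0.604 0.550
outer loop
vertex -3.673 1.829 -0.965
vertex -3.043 1.335 -0.847
vertex -3.184 1.941 -0.329
endloop
endfacet
facet normal 0.576 0.605 -0.550
outer loop
vertex -2.034 2.393 -1.809
vertex -2.176 2.999 -1.291
vertex -1.545 2.505 -1.173
endloop
endfacet
facet normal 0.551 -0.784 -0.285
outer loop
vertex -2.034 2.393 -1.809
vertex -1.545 2.505 -1.173
vertex -3.043 1.335 -0.847
endloop
endfacet
facet normal 0.551 -0.784 -0.285
outer loop
vertex -3.043 1.335 -0.847
vertex -1.545 2.505 -1.173
vertex -2.554 1.447 -0.211
endloop
endfacet
facet normal -0.577 -0.604 0.550
outer loop
vertex -3.043 1.335 -0.847
vertex -2.554 1.447 -0.211
vertex -3.184 1.941 -0.329
endloop
endfacet
facet normal 0.576 0.605 -0.550
outer loop
vertex -1.545 2.505 -1.173
vertex -2.176 2.999 -1.291
vertex -1.687 3.111 -0.655
endloop
endfacet
facet normal 0.798 -0.272 0.537
outer loop
vertex -1.545 2.505 -1.173
vertex -1.687 3.111 -0.655
vertex -2.554 1.447 -0.211
endloop
endfacet
facet normal 0.799 -0.273 0.537
outer loop
vertex -2.554 1.447 -0.211
vertex -1.687 3.111 -0.655
vertex -2.695 2.053 0.307
endloop
endfacet
facet normal -0.577 -0.604 0.550
outer loop
vertex -2.554 1.447 -0.211
vertex -2.695 2.053 0.307
vertex -3.184 1.941 -0.329
endloop
endfacet

endsolid


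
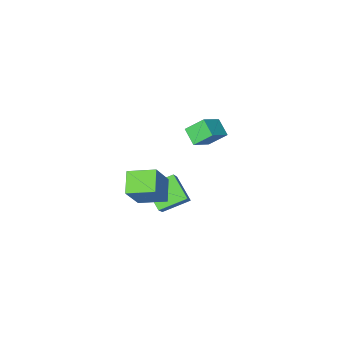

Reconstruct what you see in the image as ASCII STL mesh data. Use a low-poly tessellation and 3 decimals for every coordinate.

solid 
facet normal -0.804 -0.299 -0.514
outer loop
vertex -4.634 -0.913 -0.413
vertex -4.598 -0.144 -0.917
vertex -4.0 -1.406 -1.119
endloop
endfacet
facet normal -0.039 -0.836 0.548
outer loop
vertex -3.002 -1.036 -0.483
vertex -4.634 -0.913 -0.413
vertex -4.0 -1.406 -1.119
endloop
endfacet
facet normal -0.805 -0.299 -0.513
outer loop
vertex -4.0 -1.406 -1.119
vertex -4.598 -0.144 -0.917
vertex -3.964 -0.638 -1.624
endloop
endfacet
facet normal 0.592 -0.462 -0.660
outer loop
vertex -3.964 -0.638 -1.624
vertex -3.002 -1.036 -0.483
vertex -4.0 -1.406 -1.119
endloop
endfacet
facet normal -0.592 0.461 0.661
outer loop
vertex -4.634 -0.913 -0.413
vertex -3.6 0.226 -0.281
vertex -4.598 -0.144 -0.917
endloop
endfacet
facet normal -0.039 -0.835 0.548
outer loop
vertex -3.636 -0.542 0.224
vertex -4.634 -0.913 -0.413
vertex -3.002 -1.036 -0.483
endloop
endfacet
facet normal -0.593 0.462 0.660
outer loop
vertex -3.636 -0.542 0.224
vertex -3.6 0.226 -0.281
vertex -4.634 -0.913 -0.413
endloop
endfacet
facet normal 0.040 0.835 -0.548
outer loop
vertex -4.598 -0.144 -0.917
vertex -3.6 0.226 -0.281
vertex -3.964 -0.638 -1.624
endloop
endfacet
facet normal 0.593 -0.461 -0.661
outer loop
vertex -2.966 -0.267 -0.987
vertex -3.002 -1.036 -0.483
vertex -3.964 -0.638 -1.624
endloop
endfacet
facet normal 0.039 0.835 -0.548
outer loop
vertex -3.964 -0.638 -1.624
vertex -3.6 0.226 -0.281
vertex -2.966 -0.267 -0.987
endloop
endfacet
facet normal 0.805 0.299 0.513
outer loop
vertex -2.966 -0.267 -0.987
vertex -3.636 -0.542 0.224
vertex -3.002 -1.036 -0.483
endloop
endfacet
facet normal 0.804 0.300 0.513
outer loop
vertex -3.6 0.226 -0.281
vertex -3.636 -0.542 0.224
vertex -2.966 -0.267 -0.987
endloop
endfacet
facet normal -0.515 -0.276 -0.811
outer loop
vertex 0.962 1.945 -0.086
vertex 0.066 2.75 0.209
vertex 1.474 2.731 -0.679
endloop
endfacet
facet normal 0.722 -0.650 -0.238
outer loop
vertex 2.294 3.17 0.611
vertex 0.962 1.945 -0.086
vertex 1.474 2.731 -0.679
endloop
endfacet
facet normal -0.515 -0.276 -0.811
outer loop
vertex 1.474 2.731 -0.679
vertex 0.066 2.75 0.209
vertex 0.578 3.536 -0.384
endloop
endfacet
facet normal 0.461 0.709 -0.534
outer loop
vertex 0.578 3.536 -0.384
vertex 2.294 3.17 0.611
vertex 1.474 2.731 -0.679
endloop
endfacet
facet normal -0.461 -0.709 0.534
outer loop
vertex 0.962 1.945 -0.086
vertex 0.886 3.189 1.499
vertex 0.066 2.75 0.209
endloop
endfacet
facet normal 0.722 -0.650 -0.238
outer loop
vertex 1.782 2.384 1.204
vertex 0.962 1.945 -0.086
vertex 2.294 3.17 0.611
endloop
endfacet
facet normal -0.461 -0.709 0.534
outer loop
vertex 1.782 2.384 1.204
vertex 0.886 3.189 1.499
vertex 0.962 1.945 -0.086
endloop
endfacet
facet normal -0.722 0.650 0.238
outer loop
vertex 0.066 2.75 0.209
vertex 0.886 3.189 1.499
vertex 0.578 3.536 -0.384
endloop
endfacet
facet normal 0.461 0.709 -0.534
outer loop
vertex 1.398 3.975 0.906
vertex 2.294 3.17 0.611
vertex 0.578 3.536 -0.384
endloop
endfacet
facet normal -0.722 0.650 0.238
outer loop
vertex 0.578 3.536 -0.384
vertex 0.886 3.189 1.499
vertex 1.398 3.975 0.906
endloop
endfacet
facet normal 0.515 0.276 0.811
outer loop
vertex 1.398 3.975 0.906
vertex 1.782 2.384 1.204
vertex 2.294 3.17 0.611
endloop
endfacet
facet normal 0.515 0.276 0.811
outer loop
vertex 0.886 3.189 1.499
vertex 1.782 2.384 1.204
vertex 1.398 3.975 0.906
endloop
endfacet
facet normal -0.441 -0.571 -0.692
outer loop
vertex -0.124 0.833 -1.843
vertex -1.29 1.161 -1.371
vertex -0.167 1.857 -2.66
endloop
endfacet
facet normal 0.897 -0.252 -0.363
outer loop
vertex 0.59 2.839 -1.469
vertex -0.124 0.833 -1.843
vertex -0.167 1.857 -2.66
endloop
endfacet
facet normal -0.441 -0.571 -0.692
outer loop
vertex -0.167 1.857 -2.66
vertex -1.29 1.161 -1.371
vertex -1.333 2.184 -2.188
endloop
endfacet
facet normal -0.033 0.781 -0.623
outer loop
vertex -1.333 2.184 -2.188
vertex 0.59 2.839 -1.469
vertex -0.167 1.857 -2.66
endloop
endfacet
facet normal 0.033 -0.781 0.623
outer loop
vertex -0.124 0.833 -1.843
vertex -0.533 2.143 -0.18
vertex -1.29 1.161 -1.371
endloop
endfacet
facet normal 0.897 -0.252 -0.363
outer loop
vertex 0.633 1.816 -0.652
vertex -0.124 0.833 -1.843
vertex 0.59 2.839 -1.469
endloop
endfacet
facet normal 0.033 -0.781 0.624
outer loop
vertex 0.633 1.816 -0.652
vertex -0.533 2.143 -0.18
vertex -0.124 0.833 -1.843
endloop
endfacet
facet normal -0.897 0.252 0.363
outer loop
vertex -1.29 1.161 -1.371
vertex -0.533 2.143 -0.18
vertex -1.333 2.184 -2.188
endloop
endfacet
facet normal -0.033 0.781 -0.624
outer loop
vertex -0.576 3.167 -0.997
vertex 0.59 2.839 -1.469
vertex -1.333 2.184 -2.188
endloop
endfacet
facet normal -0.897 0.252 0.363
outer loop
vertex -1.333 2.184 -2.188
vertex -0.533 2.143 -0.18
vertex -0.576 3.167 -0.997
endloop
endfacet
facet normal 0.441 0.571 0.692
outer loop
vertex -0.576 3.167 -0.997
vertex 0.633 1.816 -0.652
vertex 0.59 2.839 -1.469
endloop
endfacet
facet normal 0.441 0.571 0.693
outer loop
vertex -0.533 2.143 -0.18
vertex 0.633 1.816 -0.652
vertex -0.576 3.167 -0.997
endloop
endfacet

endsolid


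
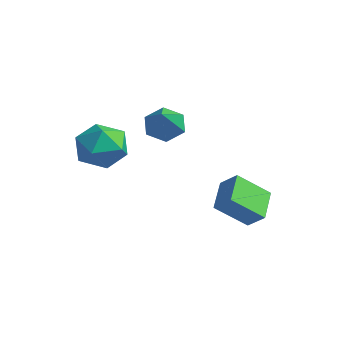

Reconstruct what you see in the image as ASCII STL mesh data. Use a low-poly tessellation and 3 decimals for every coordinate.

solid 
facet normal 0.041 0.999 -0.016
outer loop
vertex 1.126 -1.796 0.59
vertex 0.199 -1.752 0.929
vertex 0.957 -1.773 1.563
endloop
endfacet
facet normal 0.687 0.719 0.102
outer loop
vertex 1.126 -1.796 0.59
vertex 0.957 -1.773 1.563
vertex 1.646 -2.379 1.196
endloop
endfacet
facet normal 0.846 0.291 -0.446
outer loop
vertex 1.126 -1.796 0.59
vertex 1.646 -2.379 1.196
vertex 1.314 -2.732 0.335
endloop
endfacet
facet normal 0.299 0.306 -0.904
outer loop
vertex 1.126 -1.796 0.59
vertex 1.314 -2.732 0.335
vertex 0.42 -2.345 0.17
endloop
endfacet
facet normal -0.198 0.744 -0.639
outer loop
vertex 1.126 -1.796 0.59
vertex 0.42 -2.345 0.17
vertex 0.199 -1.752 0.929
endloop
endfacet
facet normal 0.648 0.319 0.691
outer loop
vertex 1.646 -2.379 1.196
vertex 0.957 -1.773 1.563
vertex 1.04 -2.695 1.91
endloop
endfacet
facet normal -0.396 0.771 0.499
outer loop
vertex 0.957 -1.773 1.563
vertex 0.199 -1.752 0.929
vertex 0.146 -2.308 1.745
endloop
endfacet
facet normal -0.784 0.357 -0.507
outer loop
vertex 0.199 -1.752 0.929
vertex 0.42 -2.345 0.17
vertex -0.186 -2.661 0.884
endloop
endfacet
facet normal 0.021 -0.350 -0.936
outer loop
vertex 0.42 -2.345 0.17
vertex 1.314 -2.732 0.335
vertex 0.503 -3.267 0.517
endloop
endfacet
facet normal 0.906 -0.374 -0.196
outer loop
vertex 1.314 -2.732 0.335
vertex 1.646 -2.379 1.196
vertex 1.261 -3.288 1.151
endloop
endfacet
facet normal -0.299 -0.306 0.904
outer loop
vertex 0.334 -3.244 1.49
vertex 1.04 -2.695 1.91
vertex 0.146 -2.308 1.745
endloop
endfacet
facet normal -0.846 -0.291 0.446
outer loop
vertex 0.334 -3.244 1.49
vertex 0.146 -2.308 1.745
vertex -0.186 -2.661 0.884
endloop
endfacet
facet normal -0.687 -0.719 -0.102
outer loop
vertex 0.334 -3.244 1.49
vertex -0.186 -2.661 0.884
vertex 0.503 -3.267 0.517
endloop
endfacet
facet normal -0.041 -0.999 0.016
outer loop
vertex 0.334 -3.244 1.49
vertex 0.503 -3.267 0.517
vertex 1.261 -3.288 1.151
endloop
endfacet
facet normal 0.198 -0.744 0.639
outer loop
vertex 0.334 -3.244 1.49
vertex 1.261 -3.288 1.151
vertex 1.04 -2.695 1.91
endloop
endfacet
facet normal -0.021 0.350 0.936
outer loop
vertex 0.146 -2.308 1.745
vertex 1.04 -2.695 1.91
vertex 0.957 -1.773 1.563
endloop
endfacet
facet normal -0.906 0.374 0.196
outer loop
vertex -0.186 -2.661 0.884
vertex 0.146 -2.308 1.745
vertex 0.199 -1.752 0.929
endloop
endfacet
facet normal -0.648 -0.319 -0.691
outer loop
vertex 0.503 -3.267 0.517
vertex -0.186 -2.661 0.884
vertex 0.42 -2.345 0.17
endloop
endfacet
facet normal 0.396 -0.771 -0.499
outer loop
vertex 1.261 -3.288 1.151
vertex 0.503 -3.267 0.517
vertex 1.314 -2.732 0.335
endloop
endfacet
facet normal 0.784 -0.357 0.507
outer loop
vertex 1.04 -2.695 1.91
vertex 1.261 -3.288 1.151
vertex 1.646 -2.379 1.196
endloop
endfacet
facet normal -0.722 -0.227 -0.653
outer loop
vertex 3.297 0.001 -1.527
vertex 2.542 0.89 -1.001
vertex 3.824 0.997 -2.455
endloop
endfacet
facet normal 0.590 -0.695 -0.411
outer loop
vertex 4.438 1.19 -1.899
vertex 3.297 0.001 -1.527
vertex 3.824 0.997 -2.455
endloop
endfacet
facet normal -0.722 -0.226 -0.653
outer loop
vertex 3.824 0.997 -2.455
vertex 2.542 0.89 -1.001
vertex 3.069 1.887 -1.929
endloop
endfacet
facet normal 0.361 0.682 -0.636
outer loop
vertex 3.069 1.887 -1.929
vertex 4.438 1.19 -1.899
vertex 3.824 0.997 -2.455
endloop
endfacet
facet normal -0.361 -0.683 0.636
outer loop
vertex 3.297 0.001 -1.527
vertex 3.156 1.083 -0.445
vertex 2.542 0.89 -1.001
endloop
endfacet
facet normal 0.590 -0.695 -0.411
outer loop
vertex 3.911 0.193 -0.971
vertex 3.297 0.001 -1.527
vertex 4.438 1.19 -1.899
endloop
endfacet
facet normal -0.362 -0.682 0.635
outer loop
vertex 3.911 0.193 -0.971
vertex 3.156 1.083 -0.445
vertex 3.297 0.001 -1.527
endloop
endfacet
facet normal -0.590 0.695 0.411
outer loop
vertex 2.542 0.89 -1.001
vertex 3.156 1.083 -0.445
vertex 3.069 1.887 -1.929
endloop
endfacet
facet normal 0.362 0.683 -0.635
outer loop
vertex 3.683 2.079 -1.373
vertex 4.438 1.19 -1.899
vertex 3.069 1.887 -1.929
endloop
endfacet
facet normal -0.590 0.695 0.411
outer loop
vertex 3.069 1.887 -1.929
vertex 3.156 1.083 -0.445
vertex 3.683 2.079 -1.373
endloop
endfacet
facet normal 0.722 0.227 0.654
outer loop
vertex 3.683 2.079 -1.373
vertex 3.911 0.193 -0.971
vertex 4.438 1.19 -1.899
endloop
endfacet
facet normal 0.722 0.227 0.653
outer loop
vertex 3.156 1.083 -0.445
vertex 3.911 0.193 -0.971
vertex 3.683 2.079 -1.373
endloop
endfacet
facet normal -0.604 0.527 -0.598
outer loop
vertex 1.143 -0.238 0.701
vertex 0.766 -0.009 1.283
vertex 1.339 0.376 1.044
endloop
endfacet
facet normal 0.891 -0.032 -0.453
outer loop
vertex 1.143 -0.238 0.701
vertex 1.339 0.376 1.044
vertex 2.054 -1.131 2.557
endloop
endfacet
facet normal -0.604 0.528 -0.598
outer loop
vertex 1.339 0.376 1.044
vertex 0.766 -0.009 1.283
vertex 0.963 0.605 1.626
endloop
endfacet
facet normal 0.755 0.607 0.248
outer loop
vertex 1.339 0.376 1.044
vertex 0.963 0.605 1.626
vertex 2.054 -1.131 2.557
endloop
endfacet
facet normal -0.604 0.528 -0.598
outer loop
vertex 0.963 0.605 1.626
vertex 0.766 -0.009 1.283
vertex 0.39 0.22 1.865
endloop
endfacet
facet normal 0.035 0.489 0.871
outer loop
vertex 0.963 0.605 1.626
vertex 0.39 0.22 1.865
vertex 2.054 -1.131 2.557
endloop
endfacet
facet normal -0.605 0.526 -0.598
outer loop
vertex 0.39 0.22 1.865
vertex 0.766 -0.009 1.283
vertex 0.194 -0.394 1.523
endloop
endfacet
facet normal -0.547 -0.267 0.793
outer loop
vertex 0.39 0.22 1.865
vertex 0.194 -0.394 1.523
vertex 2.054 -1.131 2.557
endloop
endfacet
facet normal -0.605 0.526 -0.598
outer loop
vertex 0.194 -0.394 1.523
vertex 0.766 -0.009 1.283
vertex 0.57 -0.623 0.941
endloop
endfacet
facet normal -0.410 -0.907 0.092
outer loop
vertex 0.194 -0.394 1.523
vertex 0.57 -0.623 0.941
vertex 2.054 -1.131 2.557
endloop
endfacet
facet normal -0.604 0.526 -0.598
outer loop
vertex 0.57 -0.623 0.941
vertex 0.766 -0.009 1.283
vertex 1.143 -0.238 0.701
endloop
endfacet
facet normal 0.308 -0.789 -0.531
outer loop
vertex 0.57 -0.623 0.941
vertex 1.143 -0.238 0.701
vertex 2.054 -1.131 2.557
endloop
endfacet

endsolid
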